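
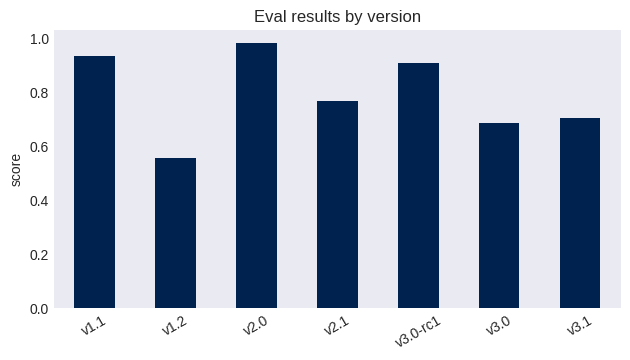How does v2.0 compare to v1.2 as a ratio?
v2.0 ≈ 1.0, v1.2 ≈ 0.6; 1.0/0.6 ≈ 1.67.

≈ 1.67×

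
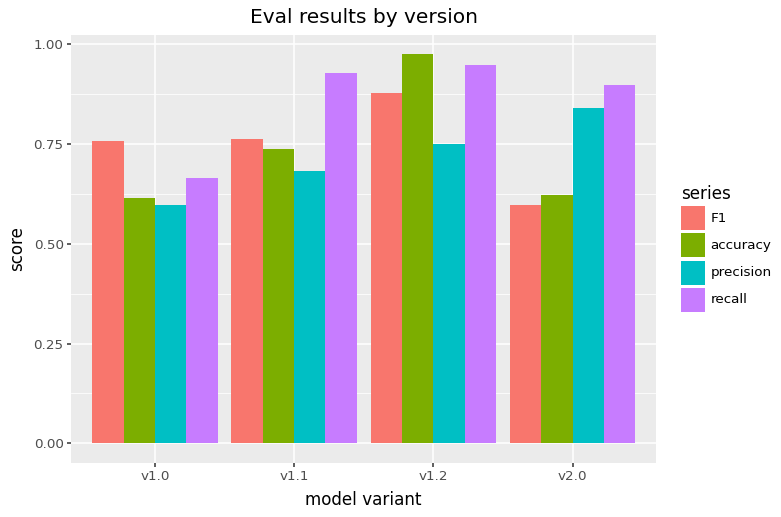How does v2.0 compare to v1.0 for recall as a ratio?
v2.0 ≈ 0.9, v1.0 ≈ 0.7; 0.9/0.7 ≈ 1.29.

≈ 1.29×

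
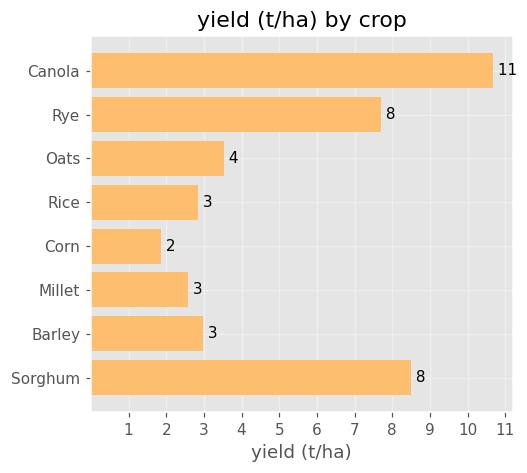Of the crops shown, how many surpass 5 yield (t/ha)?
3

Above 5: Canola, Rye, Sorghum.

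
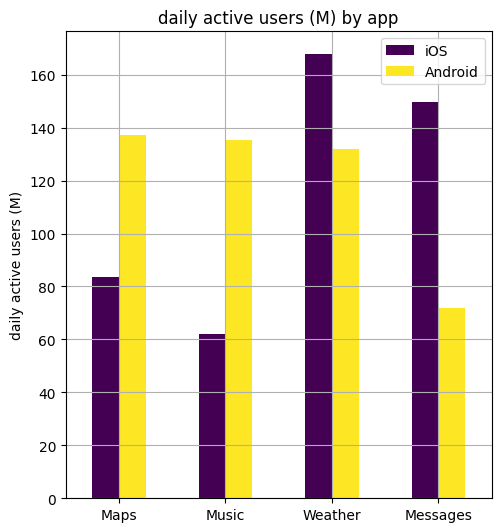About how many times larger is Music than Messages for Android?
≈ 1.75×

Music ≈ 140, Messages ≈ 80; 140/80 ≈ 1.75.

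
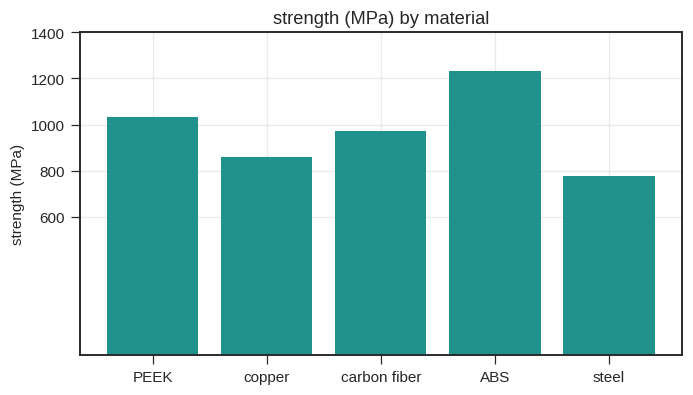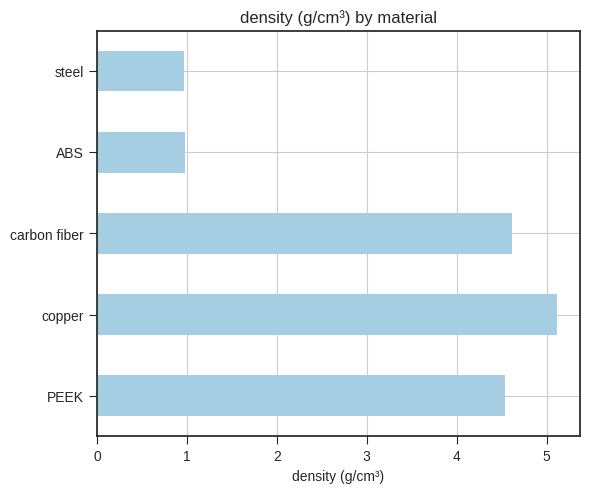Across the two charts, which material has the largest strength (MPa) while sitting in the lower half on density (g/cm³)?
ABS

Chart 2 median density (g/cm³) ≈ 4.5; below-median materials: ABS, steel. Among those, ABS has the highest strength (MPa) (≈ 1200).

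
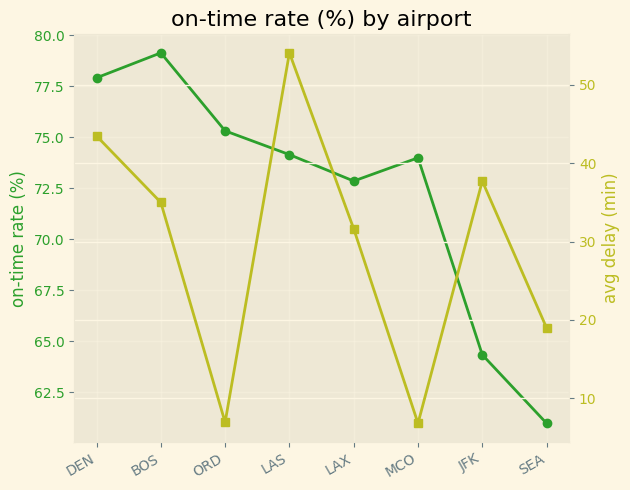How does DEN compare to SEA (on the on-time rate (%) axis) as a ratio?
DEN ≈ 78, SEA ≈ 60; 78/60 ≈ 1.3.

≈ 1.3×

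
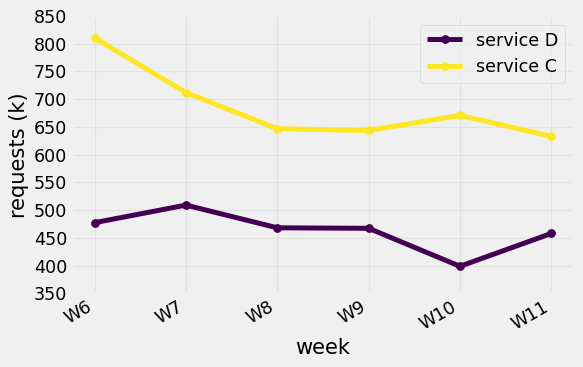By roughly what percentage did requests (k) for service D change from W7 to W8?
≈ -10%

W7 ≈ 500, W8 ≈ 450; (450 − 500) / 500 ≈ -10%.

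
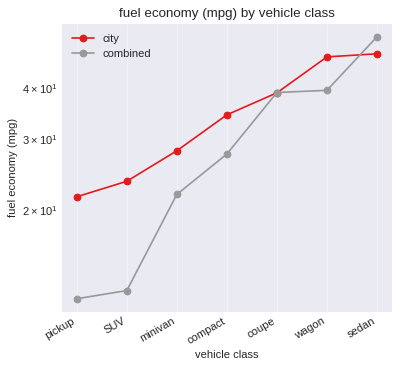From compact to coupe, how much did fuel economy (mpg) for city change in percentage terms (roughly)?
compact ≈ 35, coupe ≈ 40; (40 − 35) / 35 ≈ +14.3%.

≈ +14.3%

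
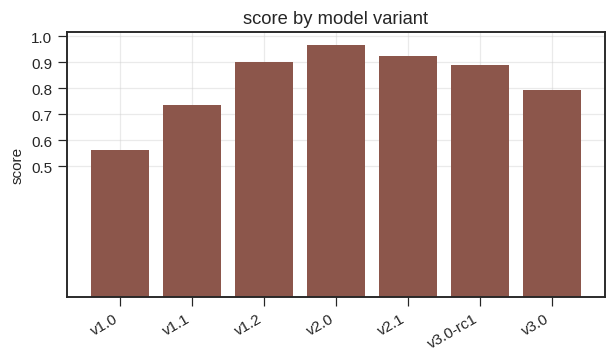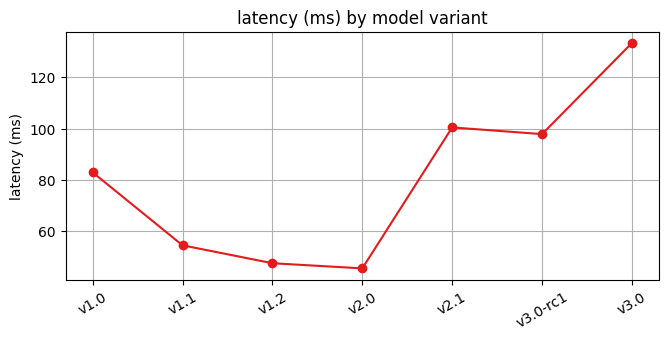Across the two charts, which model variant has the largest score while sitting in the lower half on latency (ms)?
v2.0

Chart 2 median latency (ms) ≈ 80; below-median model variants: v1.1, v1.2, v2.0. Among those, v2.0 has the highest score (≈ 1).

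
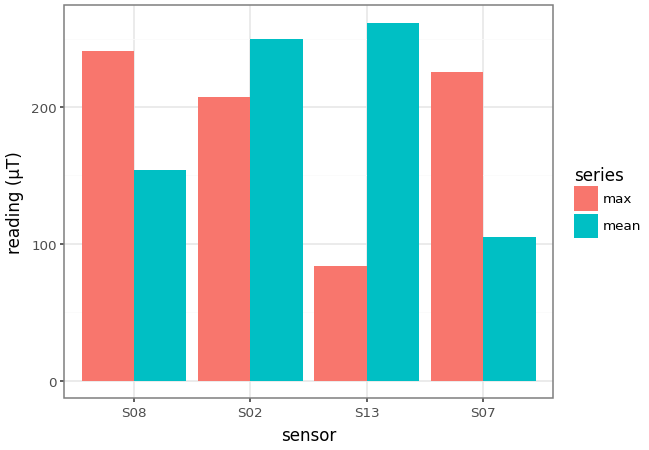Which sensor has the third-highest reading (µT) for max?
S02

Top 4 for max: S08 ≈ 250, S07 ≈ 225, S02 ≈ 200, S13 ≈ 75.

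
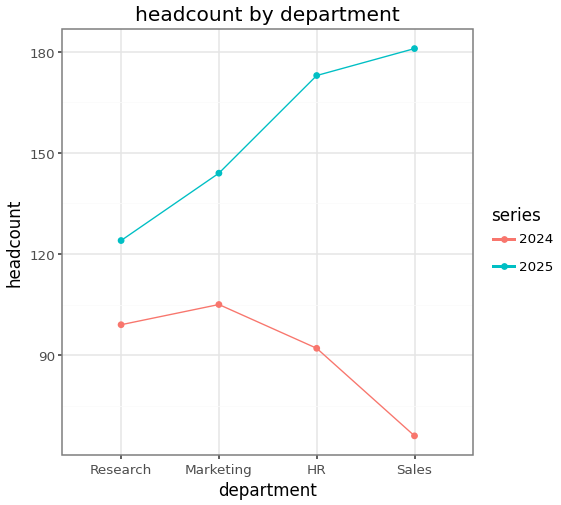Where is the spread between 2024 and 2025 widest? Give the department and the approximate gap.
Sales, ≈ 110

Sales: 2024 ≈ 70, 2025 ≈ 180 → gap ≈ 110. Next-largest (HR) is only ≈ 80.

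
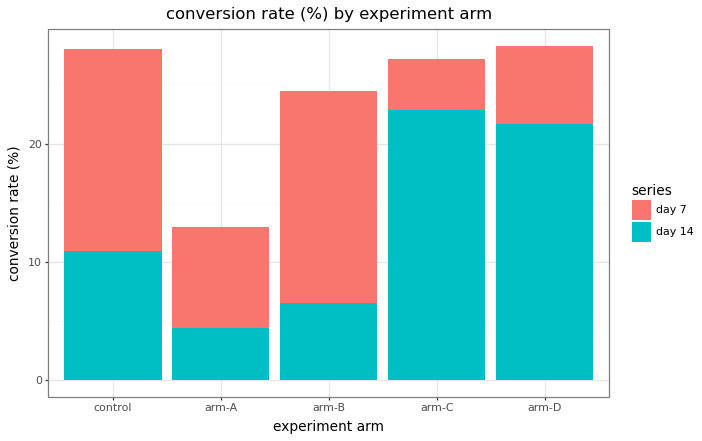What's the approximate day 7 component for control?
≈ 20

day 7 top ≈ 30, bottom ≈ 10; segment ≈ 20.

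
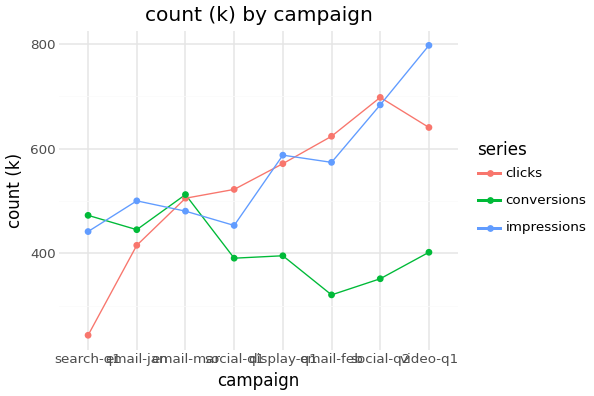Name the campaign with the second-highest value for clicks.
video-q1

Top 3 for clicks: social-q2 ≈ 700, video-q1 ≈ 650, email-feb ≈ 600.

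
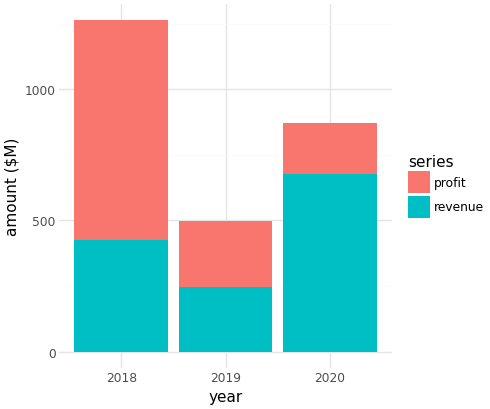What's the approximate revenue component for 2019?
revenue top ≈ 200, bottom ≈ 0; segment ≈ 200.

≈ 200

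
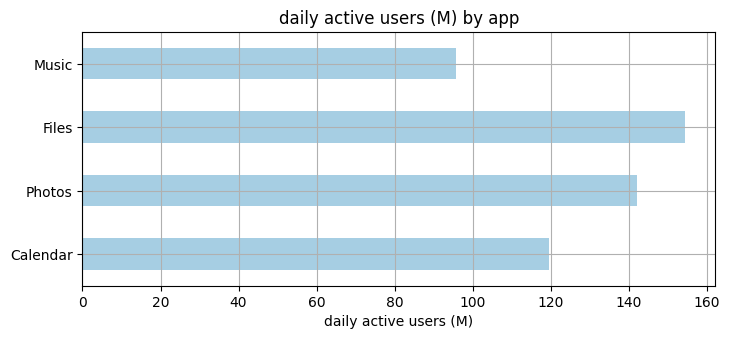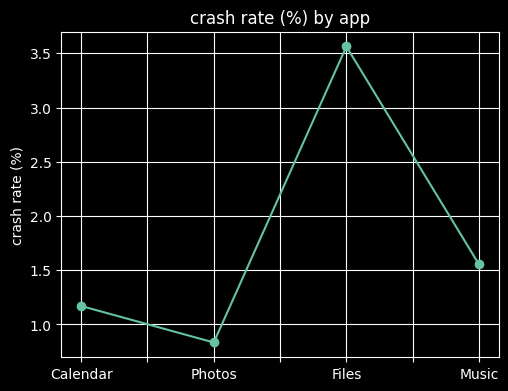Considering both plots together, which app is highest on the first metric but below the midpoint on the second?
Photos

Chart 2 median crash rate (%) ≈ 1.5; below-median apps: Calendar, Photos. Among those, Photos has the highest daily active users (M) (≈ 140).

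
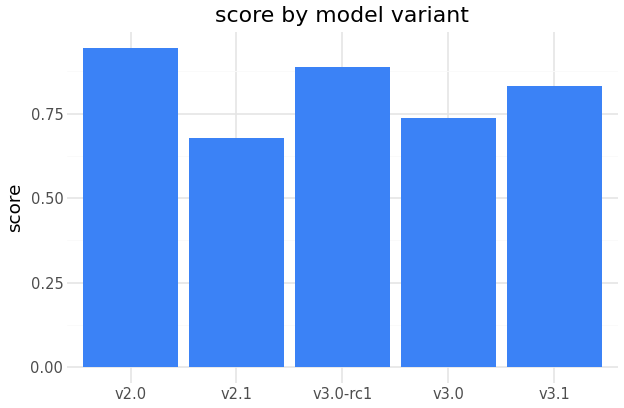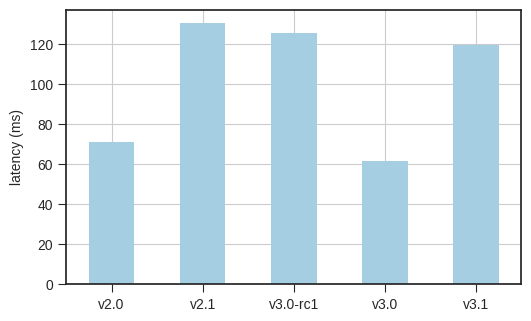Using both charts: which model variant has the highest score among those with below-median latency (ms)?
Chart 2 median latency (ms) ≈ 120; below-median model variants: v2.0, v3.0. Among those, v2.0 has the highest score (≈ 0.9).

v2.0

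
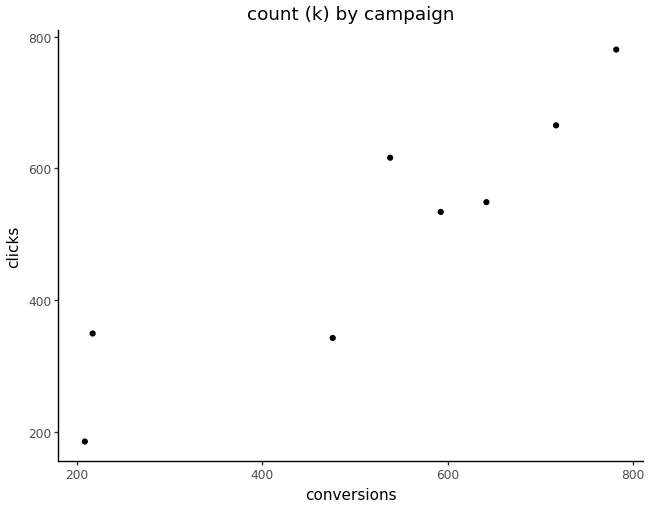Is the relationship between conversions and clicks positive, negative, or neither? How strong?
positive, strong

Points are positively correlated; strong (|r| ≈ 0.9).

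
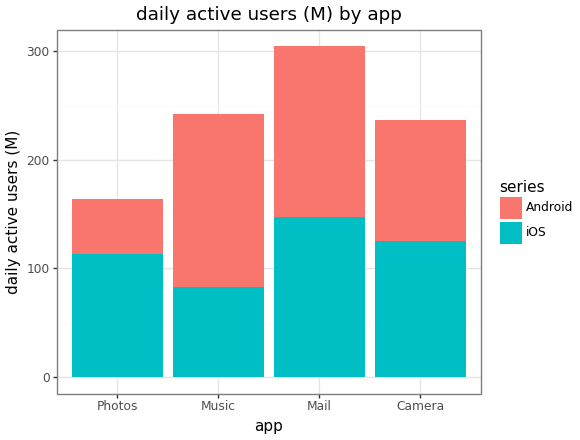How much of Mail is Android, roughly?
≈ 150

Android top ≈ 300, bottom ≈ 150; segment ≈ 150.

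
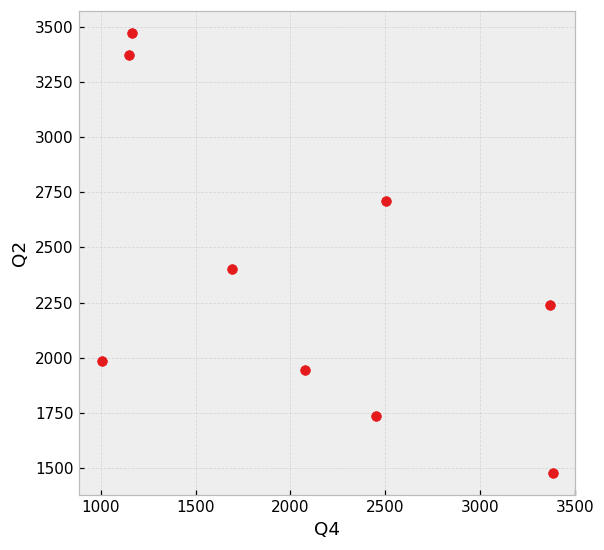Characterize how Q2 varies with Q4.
negative, moderate

Points are negatively correlated; moderate (|r| ≈ 0.6).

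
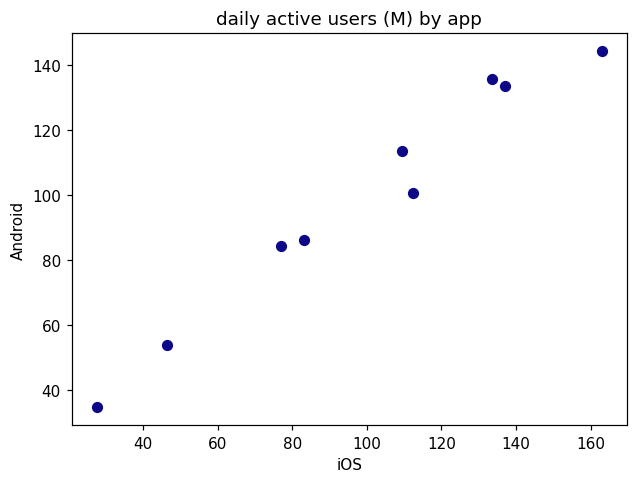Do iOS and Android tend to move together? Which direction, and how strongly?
Points are positively correlated; strong (|r| ≈ 1.0).

positive, strong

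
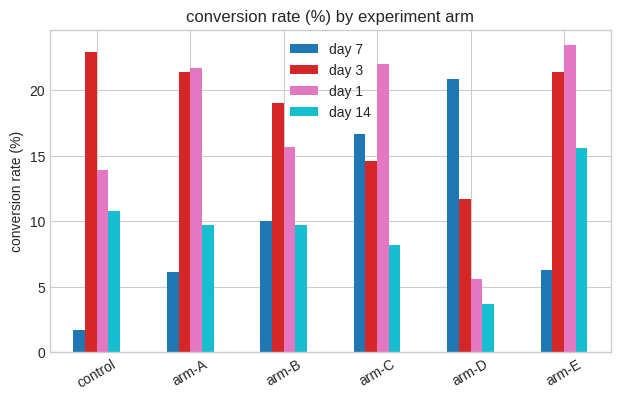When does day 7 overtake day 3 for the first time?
arm-C

arm-B: day 7 ≈ 10 vs day 3 ≈ 20 (not yet); arm-C: day 7 ≈ 16 vs day 3 ≈ 14 (first crossover).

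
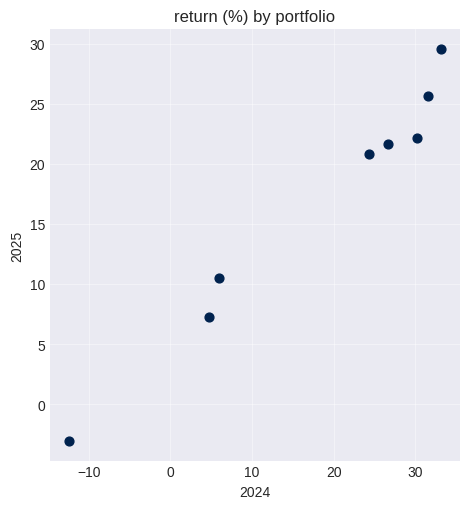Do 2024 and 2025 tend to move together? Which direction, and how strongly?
positive, strong

Points are positively correlated; strong (|r| ≈ 1.0).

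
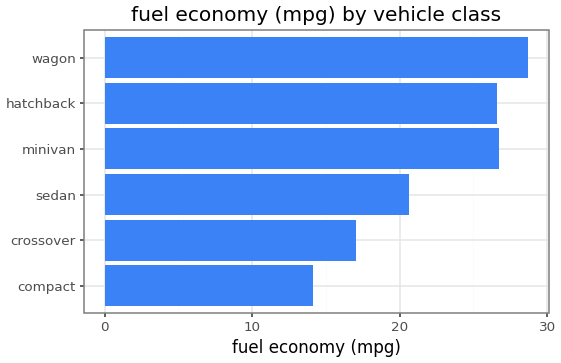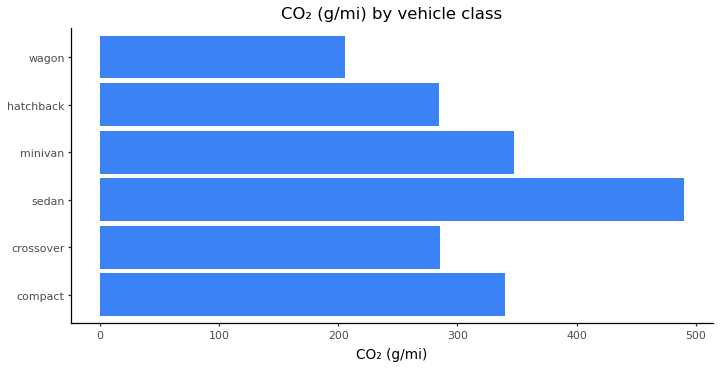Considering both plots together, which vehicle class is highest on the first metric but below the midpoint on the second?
wagon

Chart 2 median CO₂ (g/mi) ≈ 300; below-median vehicle classes: crossover, hatchback, wagon. Among those, wagon has the highest fuel economy (mpg) (≈ 30).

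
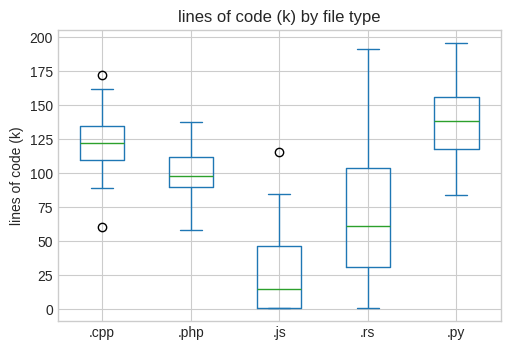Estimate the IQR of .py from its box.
Q3 ≈ 160, Q1 ≈ 120; IQR ≈ 40.

≈ 40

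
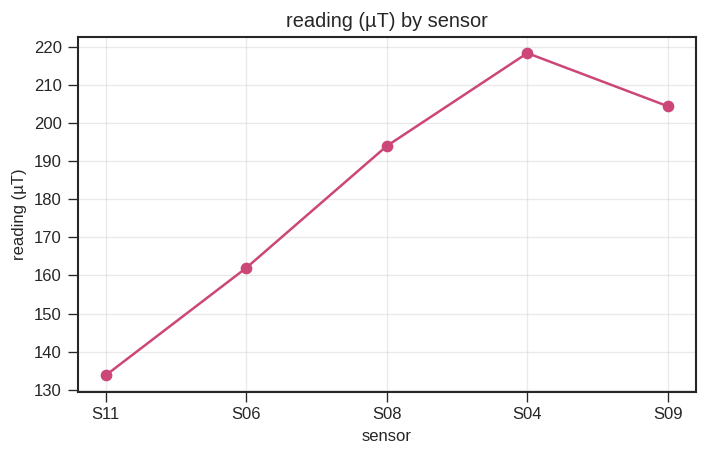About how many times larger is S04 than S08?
≈ 1.16×

S04 ≈ 220, S08 ≈ 190; 220/190 ≈ 1.16.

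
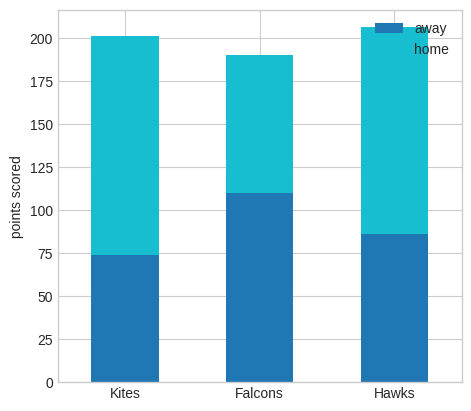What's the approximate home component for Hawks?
home top ≈ 200, bottom ≈ 80; segment ≈ 120.

≈ 120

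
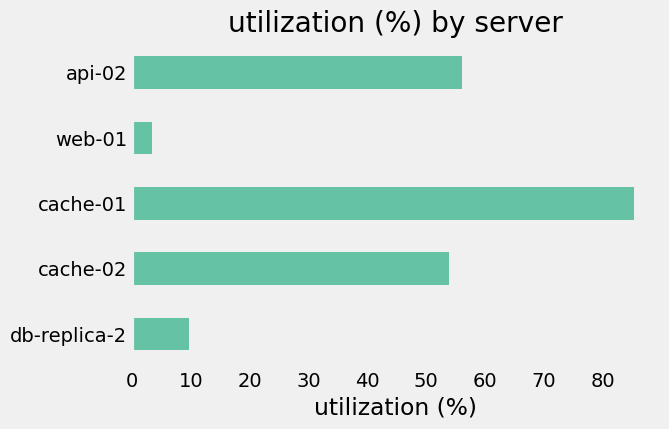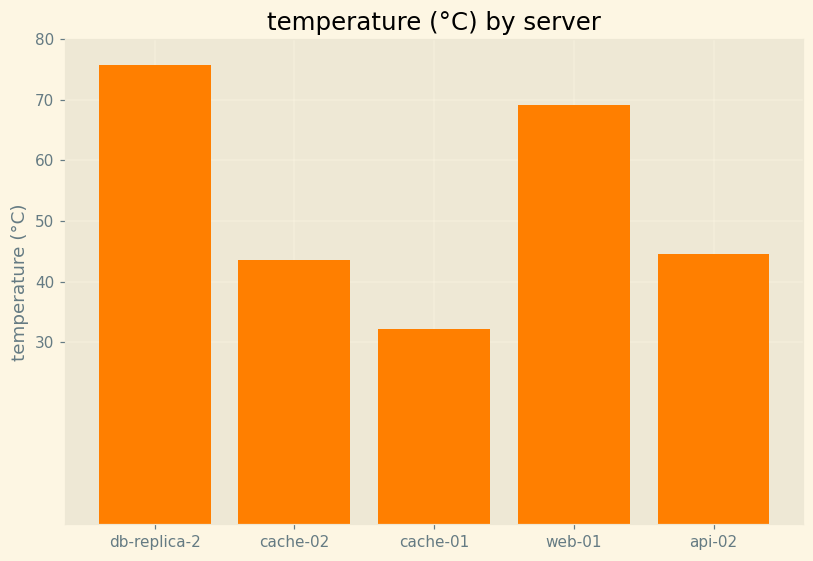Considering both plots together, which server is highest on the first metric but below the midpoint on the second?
Chart 2 median temperature (°C) ≈ 40; below-median servers: cache-02, cache-01. Among those, cache-01 has the highest utilization (%) (≈ 90).

cache-01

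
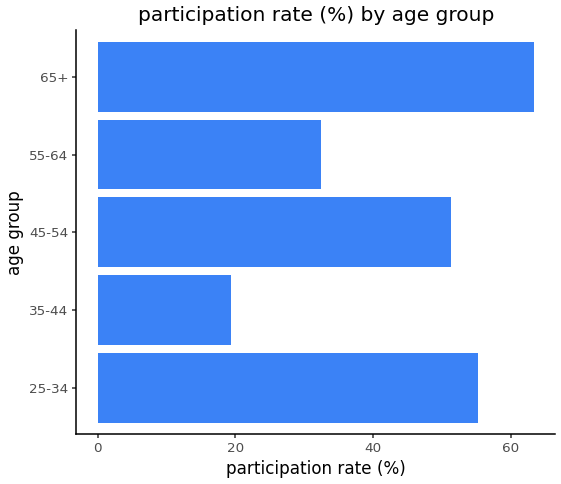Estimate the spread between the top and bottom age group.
Max 65+ ≈ 60, min 35-44 ≈ 20; range ≈ 40.

≈ 40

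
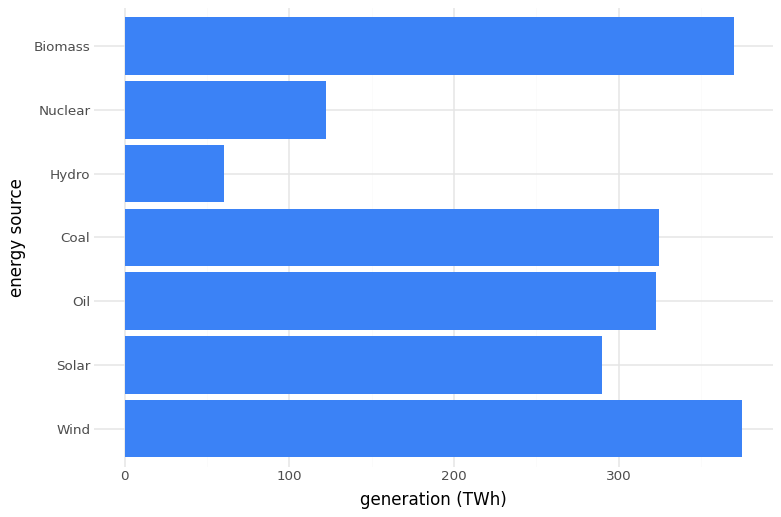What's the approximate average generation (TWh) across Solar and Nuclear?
(300 + 100) / 2 ≈ 200.

≈ 200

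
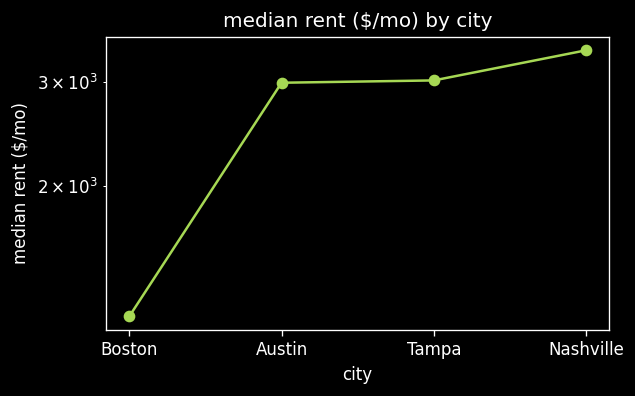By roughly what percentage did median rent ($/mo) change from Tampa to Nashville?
≈ +13.3%

Tampa ≈ 3000, Nashville ≈ 3400; (3400 − 3000) / 3000 ≈ +13.3%.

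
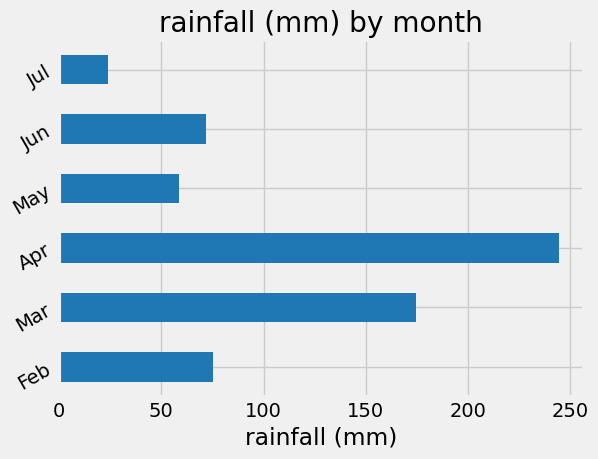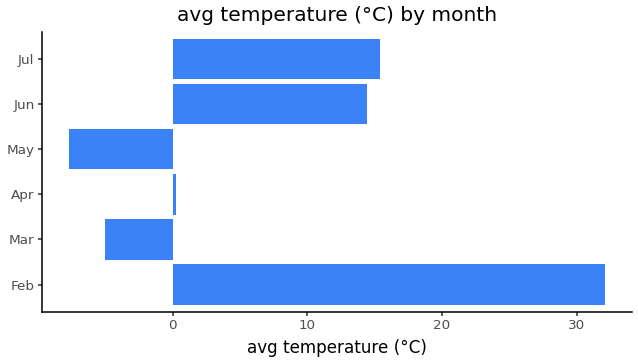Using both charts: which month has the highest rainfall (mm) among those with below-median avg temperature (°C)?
Chart 2 median avg temperature (°C) ≈ 5; below-median months: Mar, Apr, May. Among those, Apr has the highest rainfall (mm) (≈ 250).

Apr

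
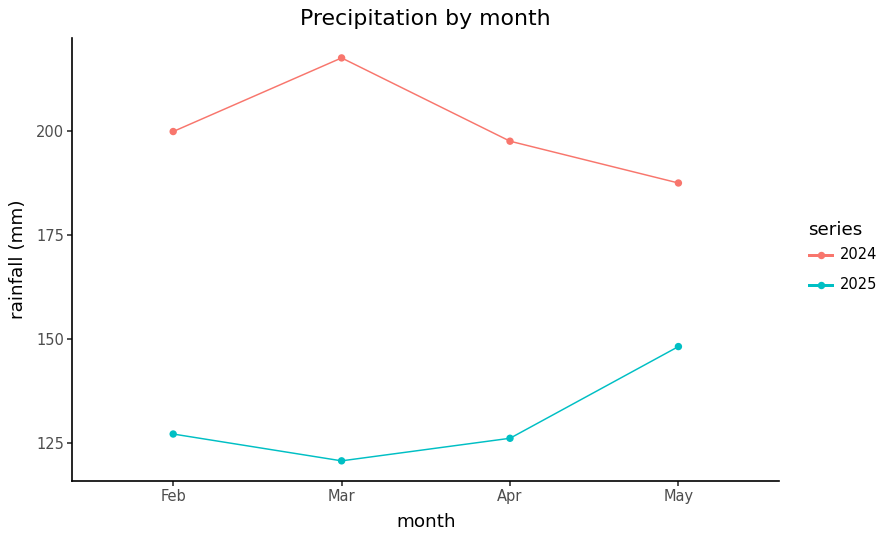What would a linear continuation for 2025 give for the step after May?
Last three: 120, 130, 150 → slope ≈ 15/step → next ≈ 165.

≈ 165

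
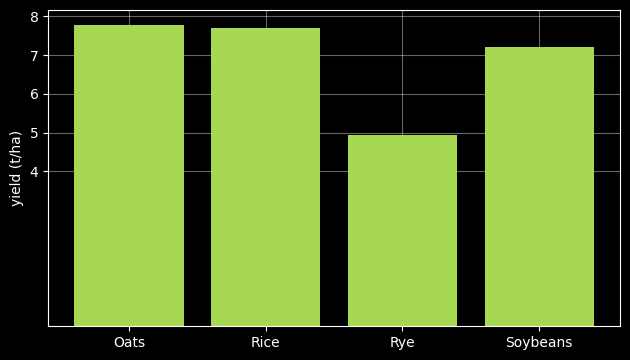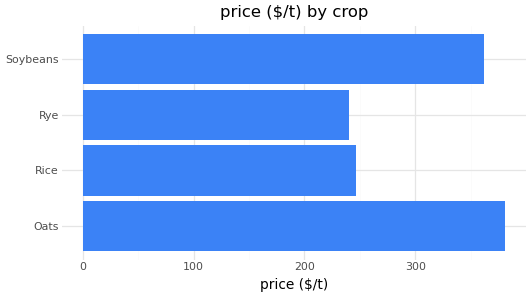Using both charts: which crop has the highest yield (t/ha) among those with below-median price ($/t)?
Chart 2 median price ($/t) ≈ 300; below-median crops: Rice, Rye. Among those, Rice has the highest yield (t/ha) (≈ 8).

Rice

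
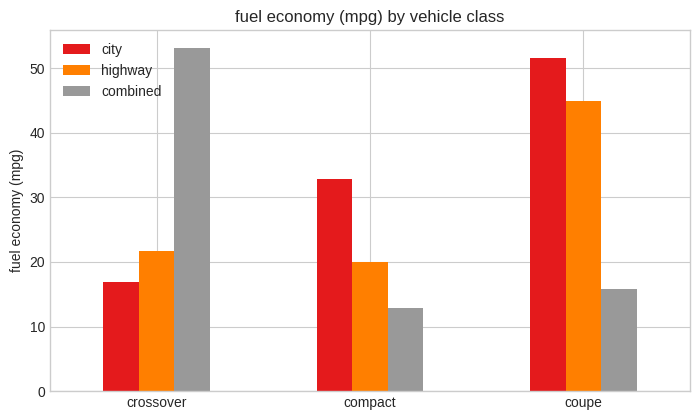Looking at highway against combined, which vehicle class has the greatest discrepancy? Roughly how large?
crossover: highway ≈ 20, combined ≈ 55 → gap ≈ 35. Next-largest (coupe) is only ≈ 30.

crossover, ≈ 35 mpg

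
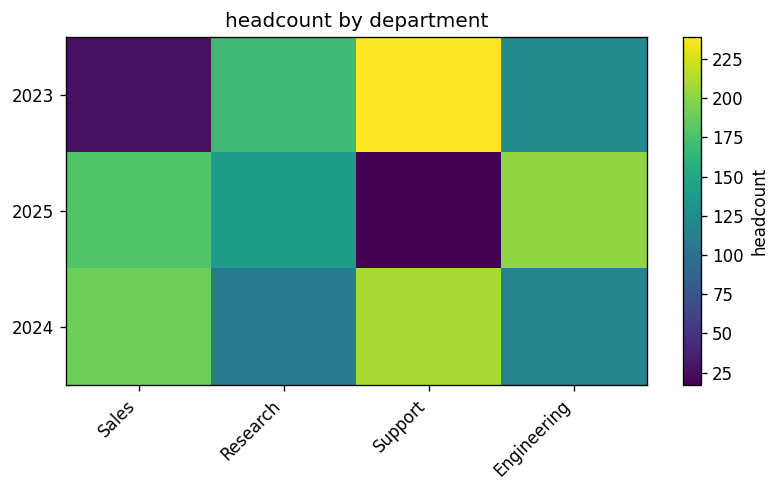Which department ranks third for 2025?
Research

Top 4 for 2025: Engineering ≈ 200, Sales ≈ 180, Research ≈ 140, Support ≈ 20.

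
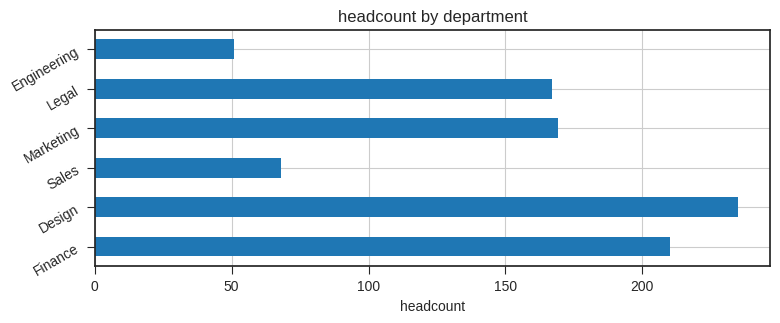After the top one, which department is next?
Top 3: Design ≈ 240, Finance ≈ 200, Marketing ≈ 160.

Finance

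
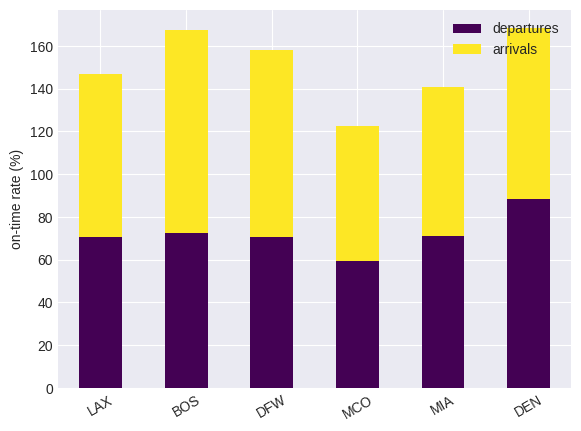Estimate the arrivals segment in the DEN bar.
arrivals top ≈ 160, bottom ≈ 80; segment ≈ 80.

≈ 80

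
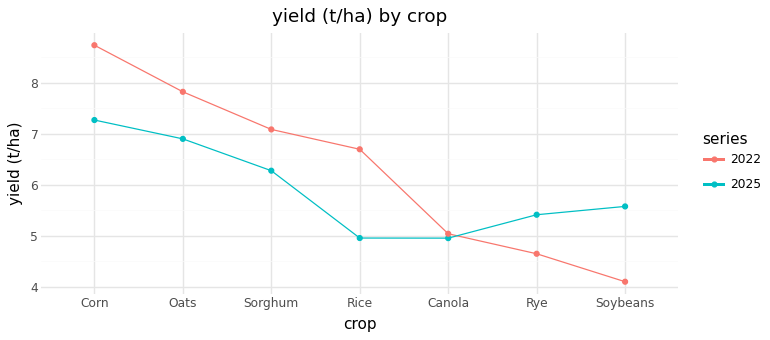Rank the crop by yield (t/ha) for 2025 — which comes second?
Oats

Top 3 for 2025: Corn ≈ 7.5, Oats ≈ 7.0, Sorghum ≈ 6.5.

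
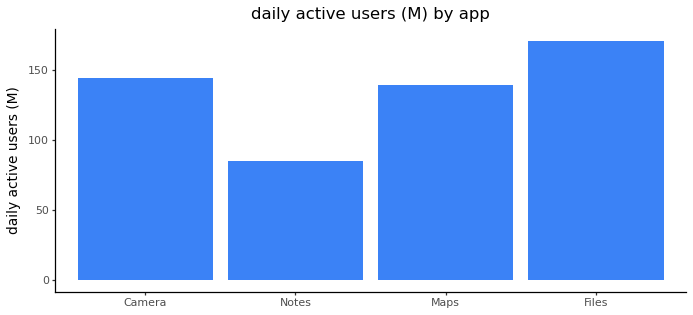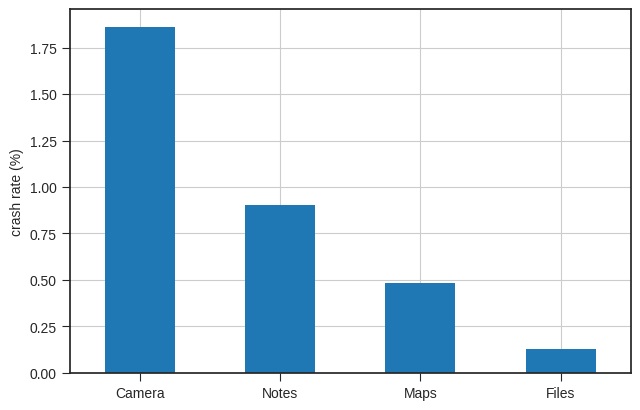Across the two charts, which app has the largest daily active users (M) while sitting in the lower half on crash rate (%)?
Files

Chart 2 median crash rate (%) ≈ 0.6; below-median apps: Maps, Files. Among those, Files has the highest daily active users (M) (≈ 180).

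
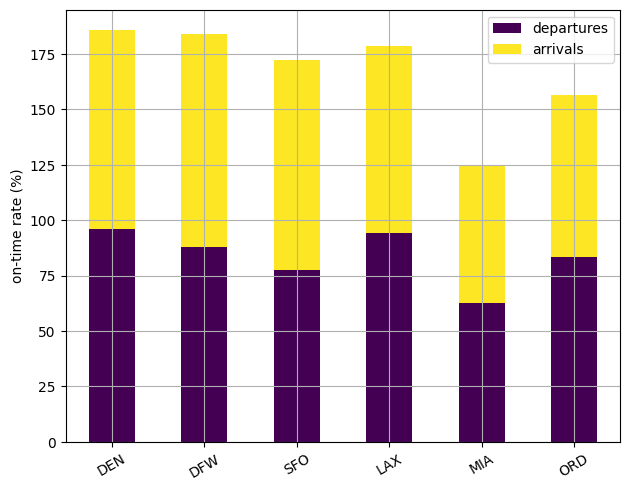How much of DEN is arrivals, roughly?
≈ 80

arrivals top ≈ 180, bottom ≈ 100; segment ≈ 80.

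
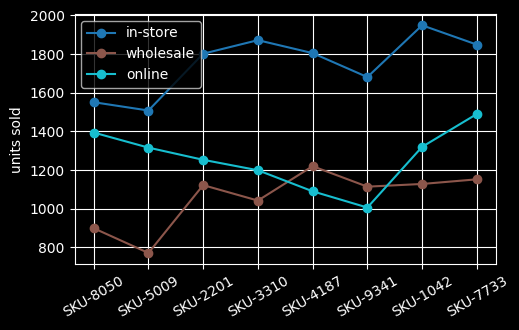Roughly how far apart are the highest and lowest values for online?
Max SKU-7733 ≈ 1500, min SKU-9341 ≈ 1000; range ≈ 500.

≈ 500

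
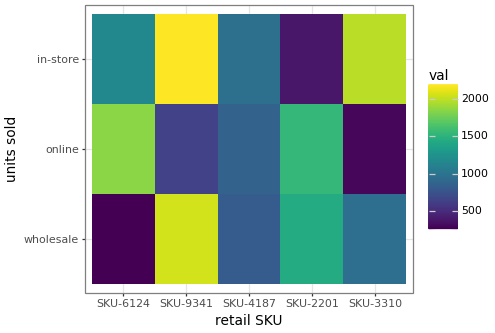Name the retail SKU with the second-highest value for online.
Top 3 for online: SKU-6124 ≈ 1800, SKU-2201 ≈ 1600, SKU-4187 ≈ 800.

SKU-2201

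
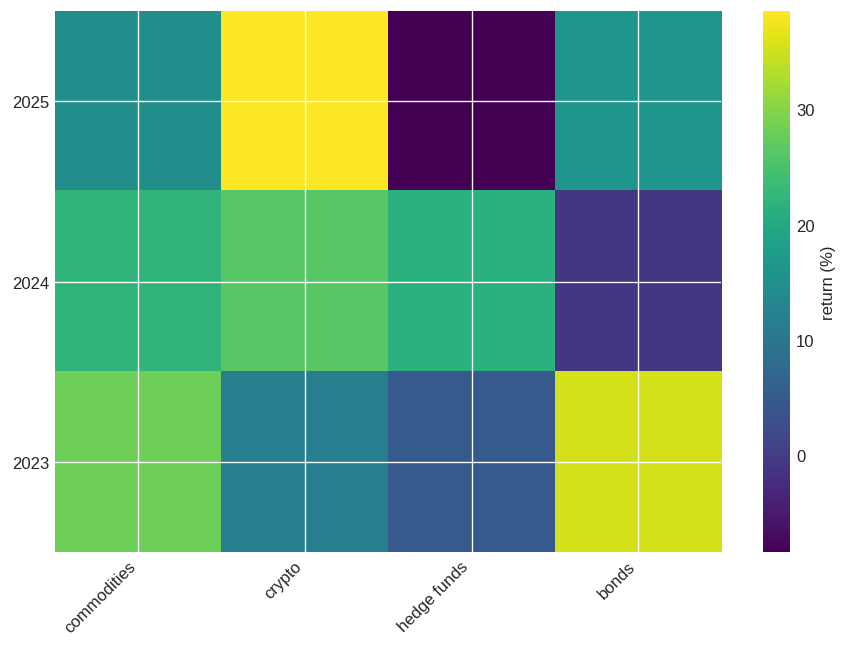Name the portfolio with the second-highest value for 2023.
Top 3 for 2023: bonds ≈ 35, commodities ≈ 30, crypto ≈ 10.

commodities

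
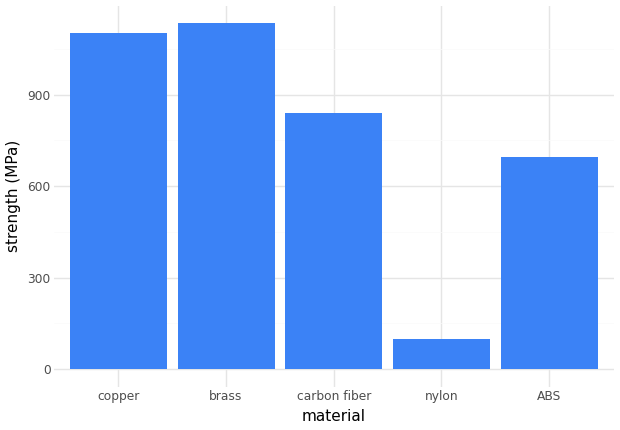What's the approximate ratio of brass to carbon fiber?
brass ≈ 1100, carbon fiber ≈ 800; 1100/800 ≈ 1.38.

≈ 1.38×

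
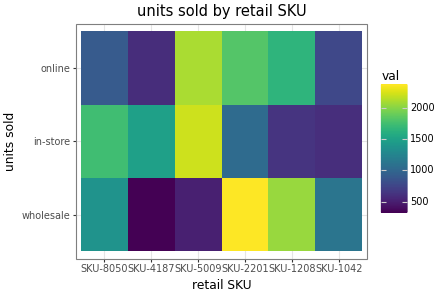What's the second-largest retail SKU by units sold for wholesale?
Top 3 for wholesale: SKU-2201 ≈ 2400, SKU-1208 ≈ 2000, SKU-8050 ≈ 1400.

SKU-1208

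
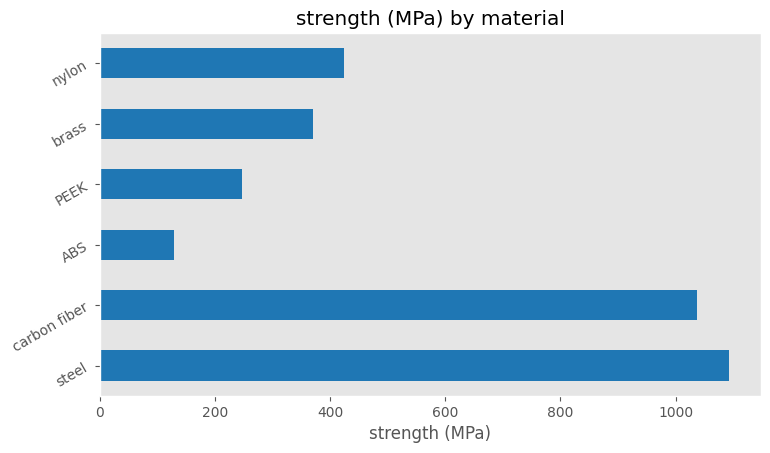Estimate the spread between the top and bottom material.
≈ 1000

Max steel ≈ 1100, min ABS ≈ 100; range ≈ 1000.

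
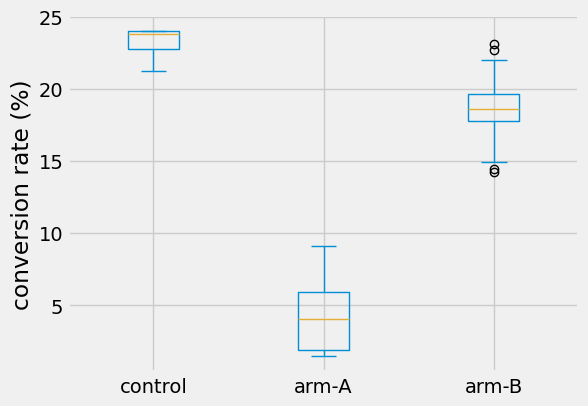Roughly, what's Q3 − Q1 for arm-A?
≈ 4

Q3 ≈ 6, Q1 ≈ 2; IQR ≈ 4.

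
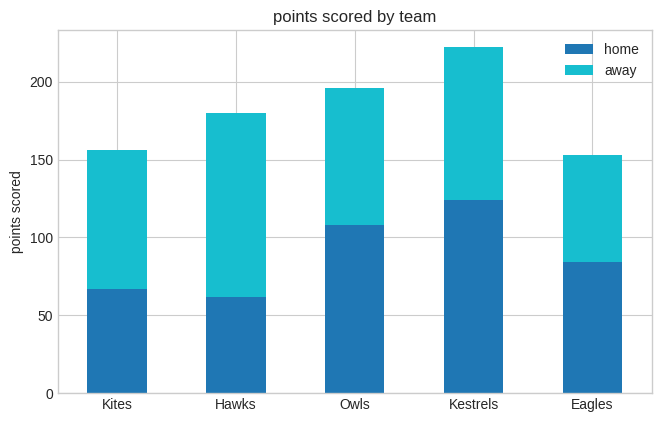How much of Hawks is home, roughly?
≈ 60

home top ≈ 60, bottom ≈ 0; segment ≈ 60.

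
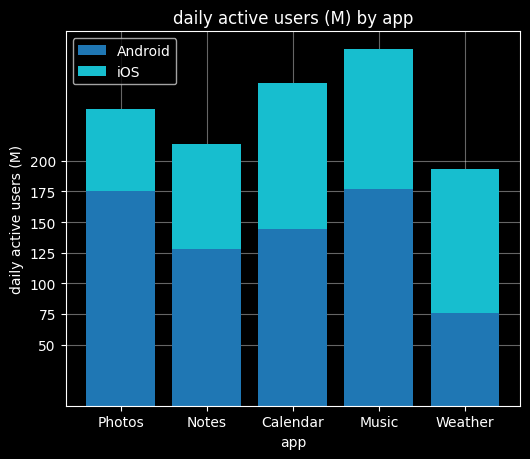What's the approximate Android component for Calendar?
Android top ≈ 150, bottom ≈ 0; segment ≈ 150.

≈ 150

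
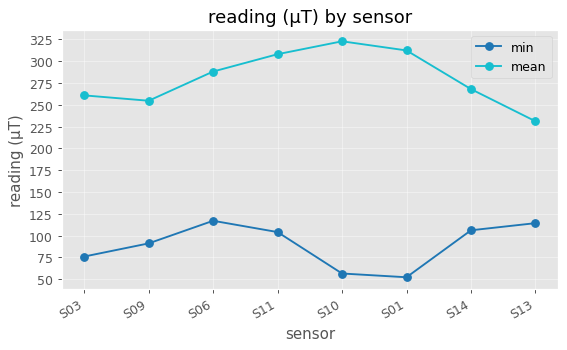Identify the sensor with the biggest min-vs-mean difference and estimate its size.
S10, ≈ 275 µT

S10: min ≈ 50, mean ≈ 325 → gap ≈ 275. Next-largest (S01) is only ≈ 250.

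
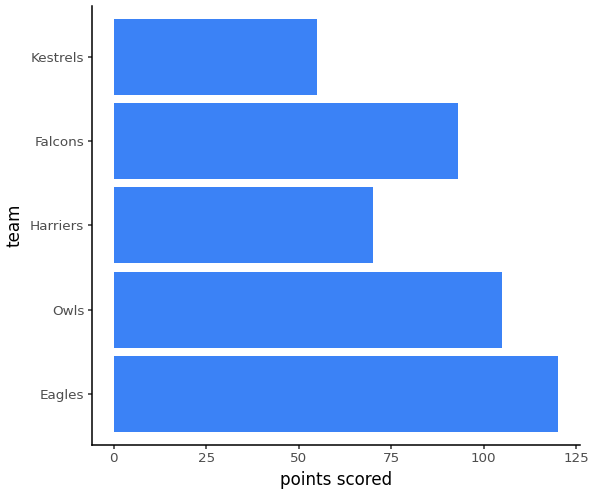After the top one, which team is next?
Top 3: Eagles ≈ 120, Owls ≈ 100, Falcons ≈ 90.

Owls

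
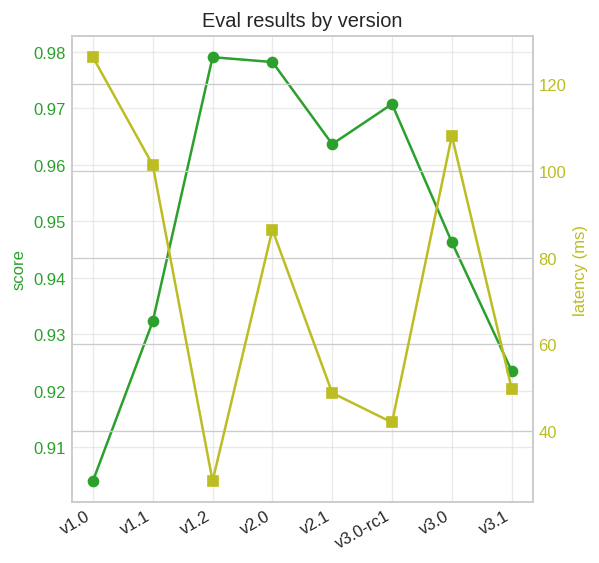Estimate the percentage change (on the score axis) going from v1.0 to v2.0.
v1.0 ≈ 0.90, v2.0 ≈ 0.98; (0.98 − 0.90) / 0.90 ≈ +8.9%.

≈ +8.9%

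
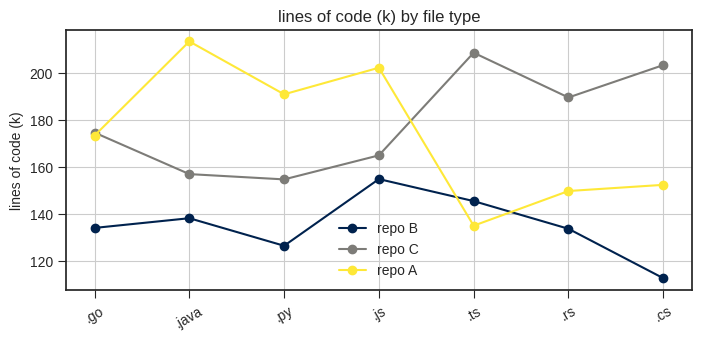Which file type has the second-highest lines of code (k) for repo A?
.js

Top 3 for repo A: .java ≈ 210, .js ≈ 200, .py ≈ 190.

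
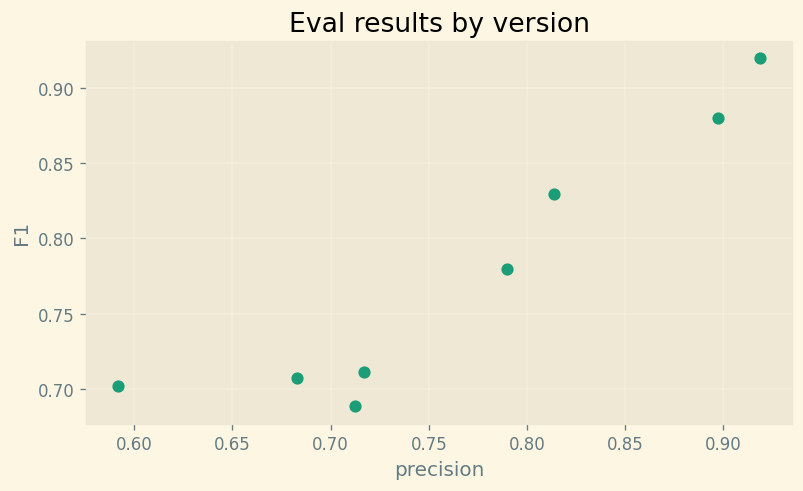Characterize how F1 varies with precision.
Points are positively correlated; strong (|r| ≈ 0.9).

positive, strong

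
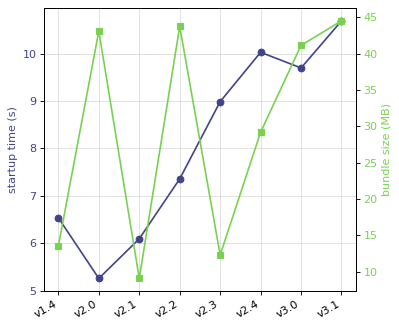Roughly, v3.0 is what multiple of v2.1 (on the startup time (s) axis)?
v3.0 ≈ 9.5, v2.1 ≈ 6.0; 9.5/6.0 ≈ 1.58.

≈ 1.58×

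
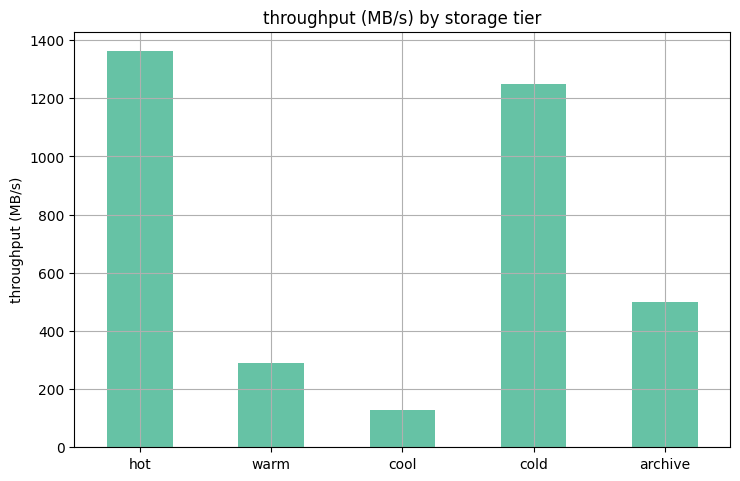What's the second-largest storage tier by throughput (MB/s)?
cold

Top 3: hot ≈ 1400, cold ≈ 1200, archive ≈ 400.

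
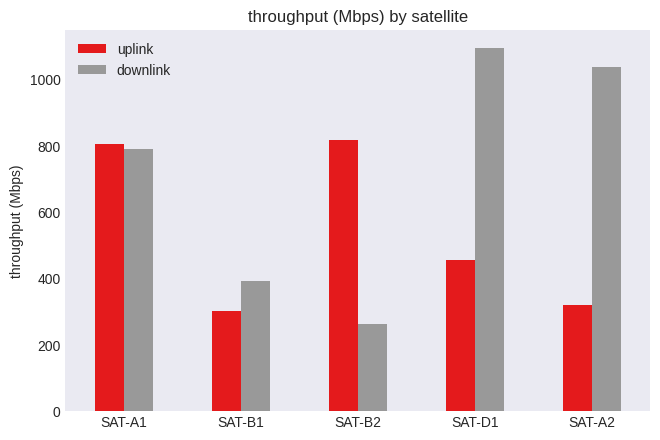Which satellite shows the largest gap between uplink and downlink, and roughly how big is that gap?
SAT-A2, ≈ 700 Mbps

SAT-A2: uplink ≈ 300, downlink ≈ 1000 → gap ≈ 700. Next-largest (SAT-D1) is only ≈ 600.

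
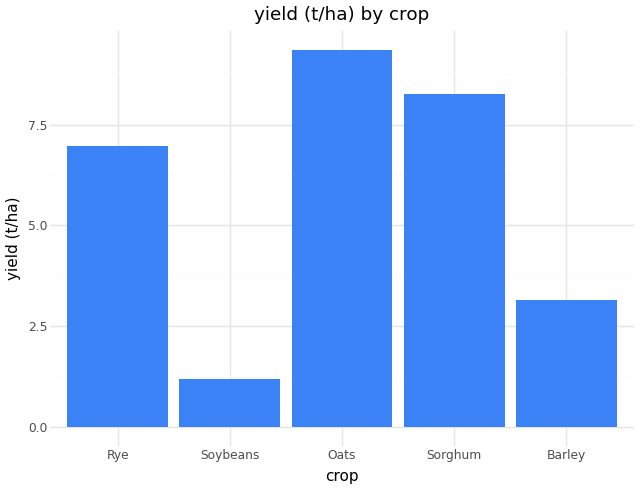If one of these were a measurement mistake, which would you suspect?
Soybeans ≈ 1; the rest sit between ≈ 3 and ≈ 9.

Soybeans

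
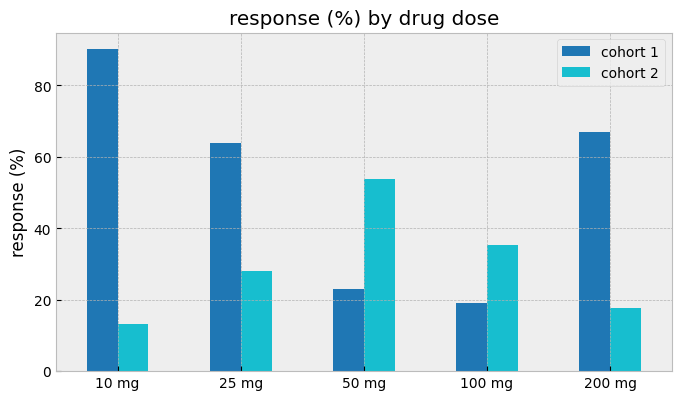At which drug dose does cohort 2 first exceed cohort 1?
50 mg

25 mg: cohort 2 ≈ 30 vs cohort 1 ≈ 60 (not yet); 50 mg: cohort 2 ≈ 50 vs cohort 1 ≈ 20 (first crossover).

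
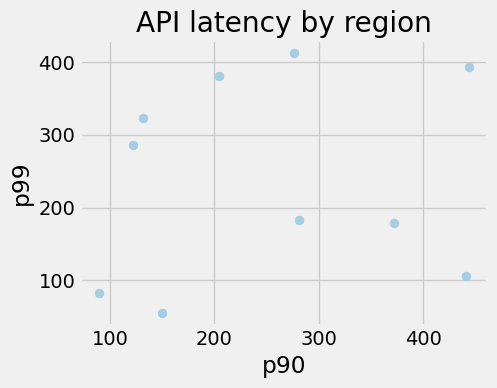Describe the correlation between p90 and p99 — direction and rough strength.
no clear correlation

Points are roughly uncorrelated; weak (|r| ≈ 0.1).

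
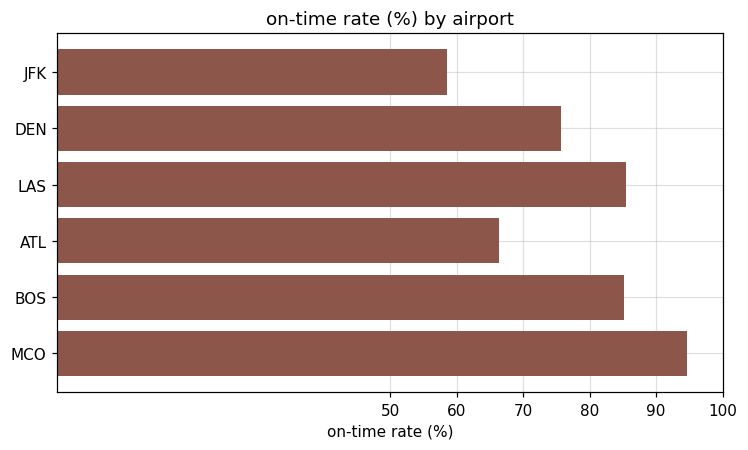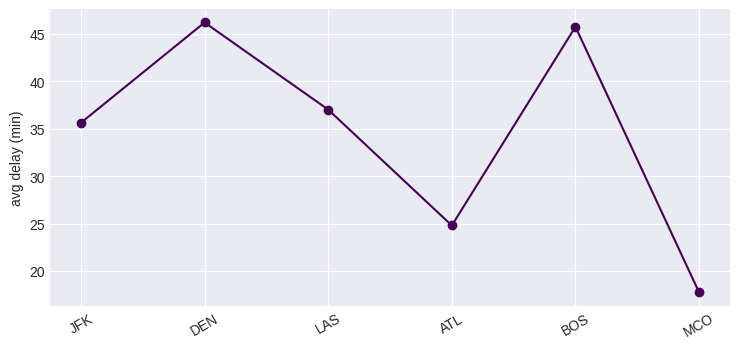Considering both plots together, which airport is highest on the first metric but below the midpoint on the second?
Chart 2 median avg delay (min) ≈ 35; below-median airports: JFK, ATL, MCO. Among those, MCO has the highest on-time rate (%) (≈ 90).

MCO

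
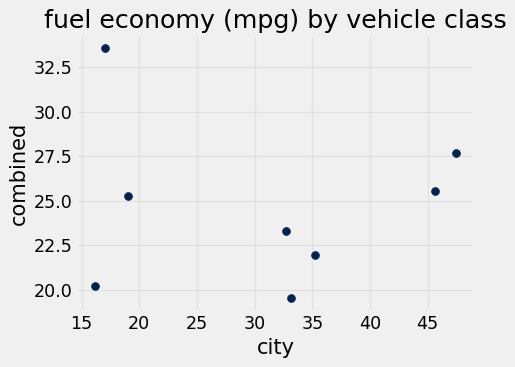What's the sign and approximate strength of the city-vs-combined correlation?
no clear correlation

Points are roughly uncorrelated; weak (|r| ≈ 0.1).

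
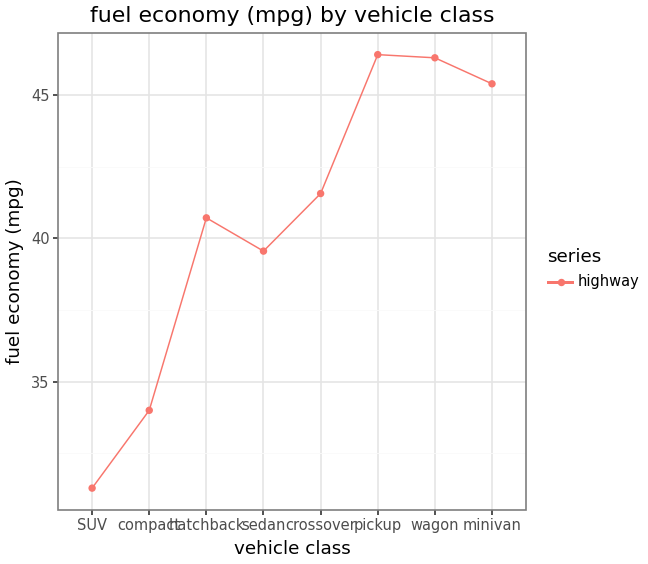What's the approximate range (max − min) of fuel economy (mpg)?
Max pickup ≈ 46, min SUV ≈ 32; range ≈ 14.

≈ 14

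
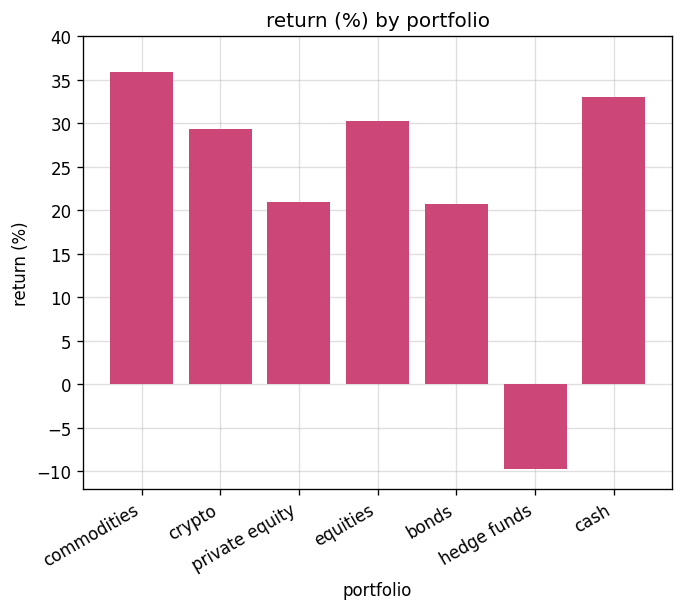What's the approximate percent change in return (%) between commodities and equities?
≈ -14.3%

commodities ≈ 35, equities ≈ 30; (30 − 35) / 35 ≈ -14.3%.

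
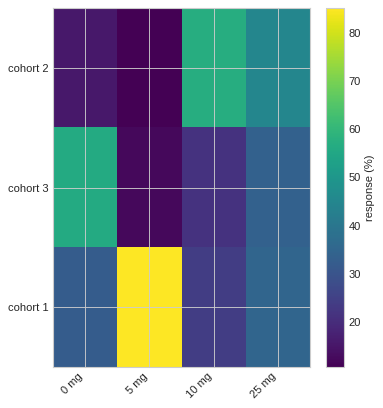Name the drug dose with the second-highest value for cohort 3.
Top 3 for cohort 3: 0 mg ≈ 60, 25 mg ≈ 30, 10 mg ≈ 20.

25 mg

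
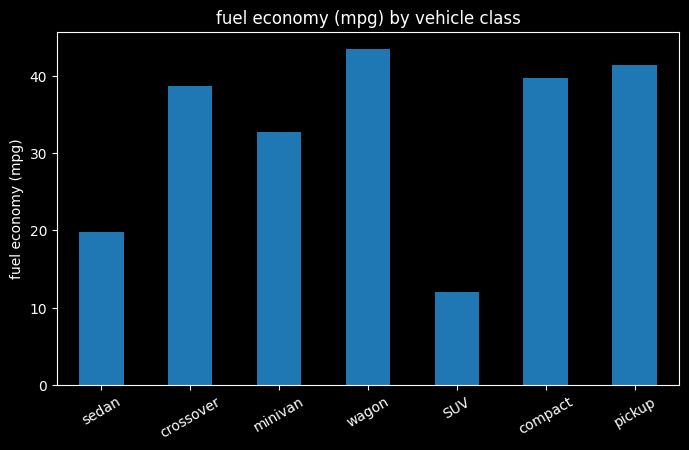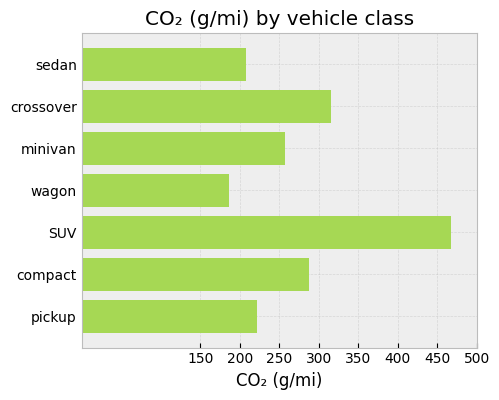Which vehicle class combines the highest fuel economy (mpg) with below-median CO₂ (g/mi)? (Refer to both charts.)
Chart 2 median CO₂ (g/mi) ≈ 250; below-median vehicle classes: sedan, wagon, pickup. Among those, wagon has the highest fuel economy (mpg) (≈ 45).

wagon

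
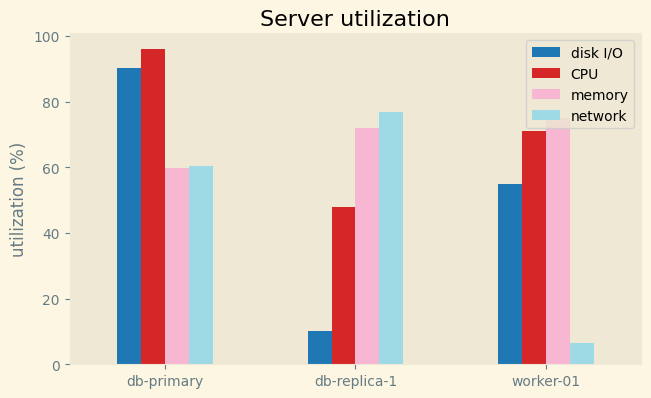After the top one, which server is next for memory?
db-replica-1

Top 3 for memory: worker-01 ≈ 80, db-replica-1 ≈ 70, db-primary ≈ 60.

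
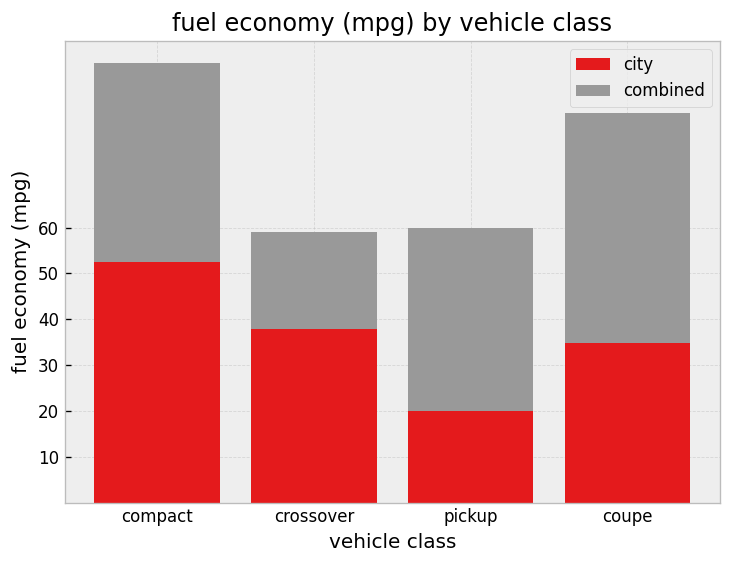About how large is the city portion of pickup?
≈ 20

city top ≈ 20, bottom ≈ 0; segment ≈ 20.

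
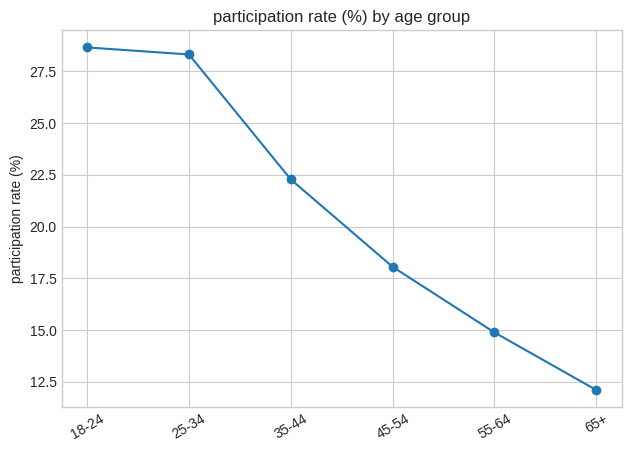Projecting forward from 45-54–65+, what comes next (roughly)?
≈ 9

Last three: 18, 14, 12 → slope ≈ -3/step → next ≈ 9.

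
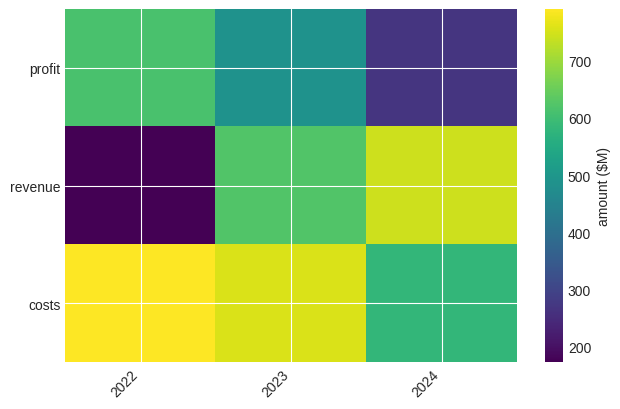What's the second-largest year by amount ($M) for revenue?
2023

Top 3 for revenue: 2024 ≈ 700, 2023 ≈ 600, 2022 ≈ 200.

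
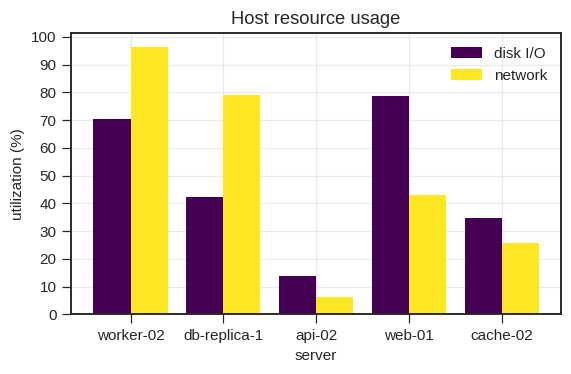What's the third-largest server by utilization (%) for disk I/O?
Top 4 for disk I/O: web-01 ≈ 80, worker-02 ≈ 70, db-replica-1 ≈ 40, cache-02 ≈ 30.

db-replica-1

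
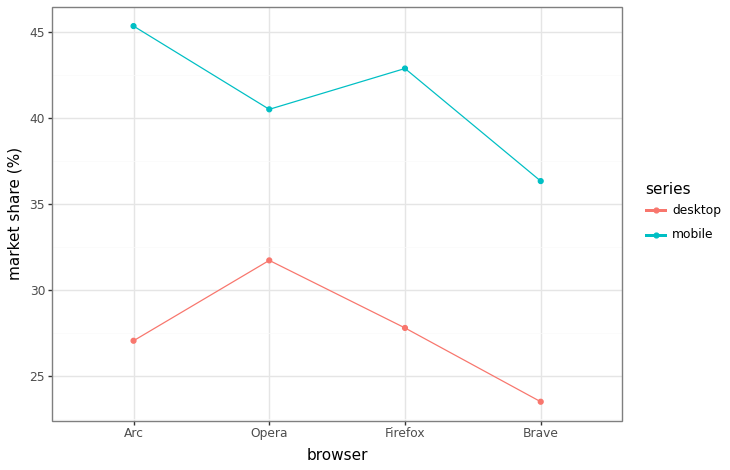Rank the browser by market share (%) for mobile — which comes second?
Firefox

Top 3 for mobile: Arc ≈ 46, Firefox ≈ 42, Opera ≈ 40.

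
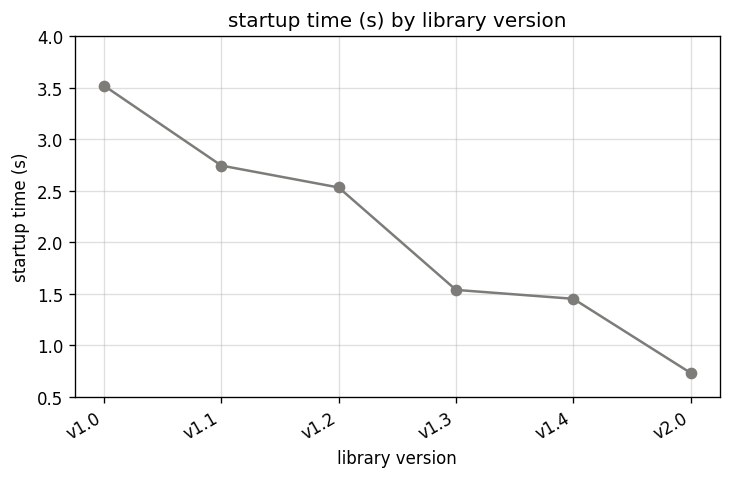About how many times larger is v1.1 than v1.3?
v1.1 ≈ 2.5, v1.3 ≈ 1.5; 2.5/1.5 ≈ 1.67.

≈ 1.67×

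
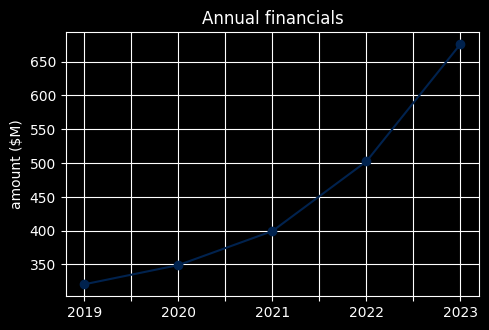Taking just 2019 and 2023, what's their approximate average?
≈ 500

(300 + 700) / 2 ≈ 500.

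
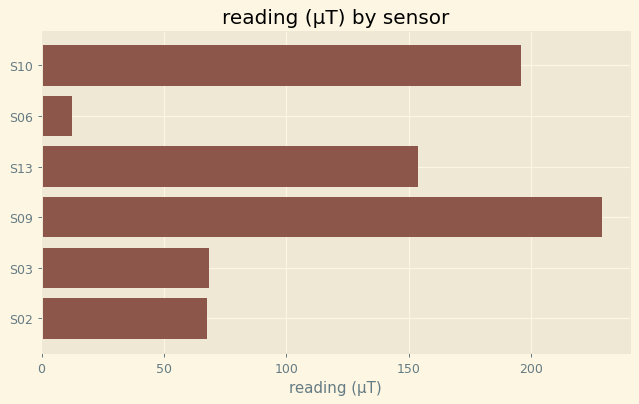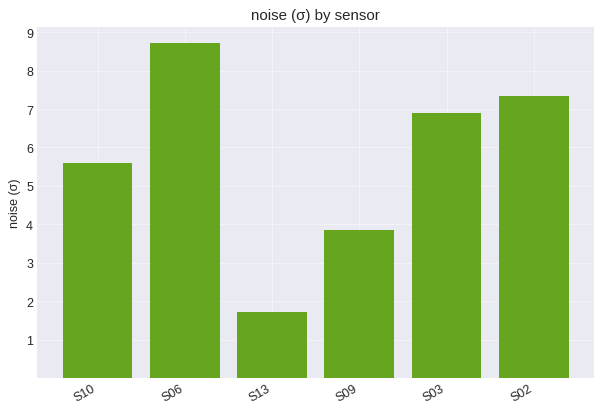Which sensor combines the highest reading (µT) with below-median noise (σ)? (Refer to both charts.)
Chart 2 median noise (σ) ≈ 6; below-median sensors: S10, S13, S09. Among those, S09 has the highest reading (µT) (≈ 225).

S09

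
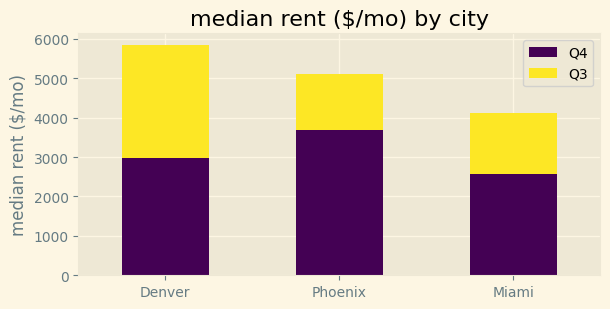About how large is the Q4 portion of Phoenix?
≈ 3500

Q4 top ≈ 3500, bottom ≈ 0; segment ≈ 3500.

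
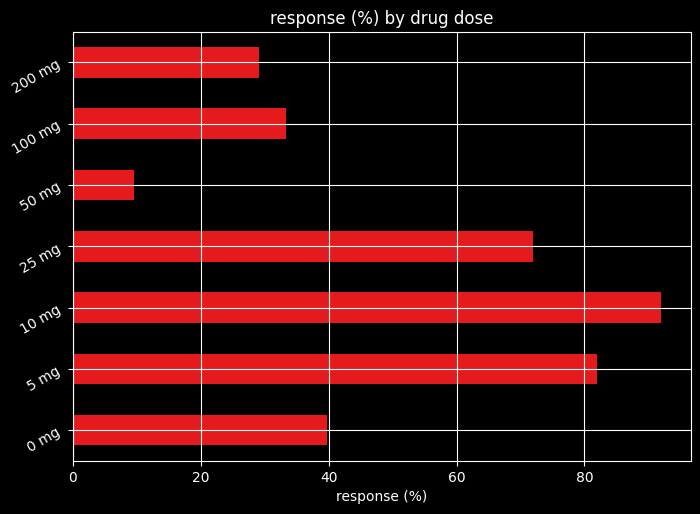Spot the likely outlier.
10 mg

10 mg ≈ 90; the rest sit between ≈ 10 and ≈ 80.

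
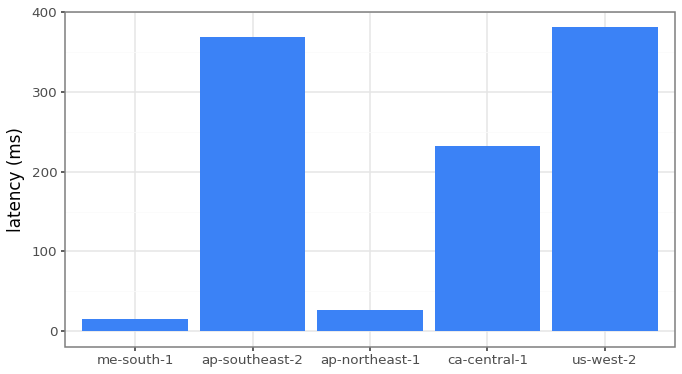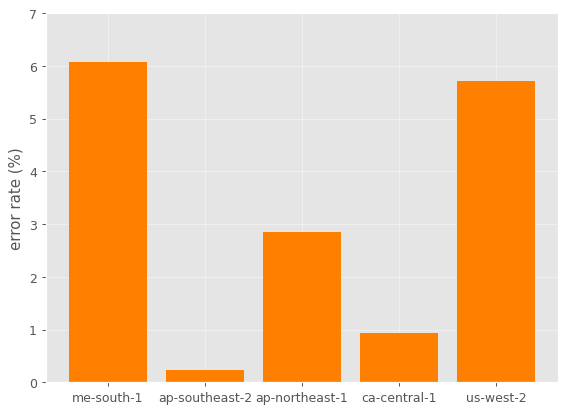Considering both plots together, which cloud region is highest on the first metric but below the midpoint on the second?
Chart 2 median error rate (%) ≈ 3; below-median cloud regions: ap-southeast-2, ca-central-1. Among those, ap-southeast-2 has the highest latency (ms) (≈ 350).

ap-southeast-2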